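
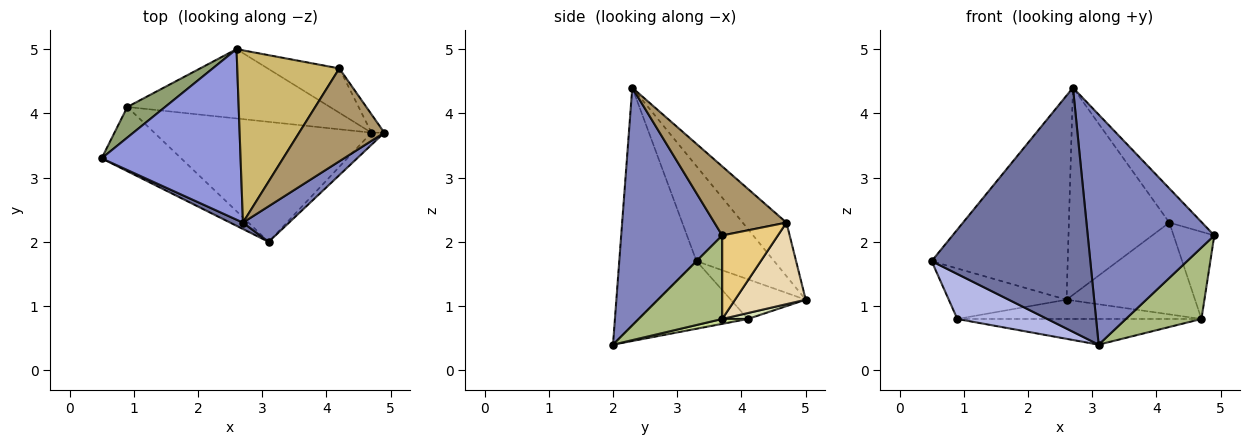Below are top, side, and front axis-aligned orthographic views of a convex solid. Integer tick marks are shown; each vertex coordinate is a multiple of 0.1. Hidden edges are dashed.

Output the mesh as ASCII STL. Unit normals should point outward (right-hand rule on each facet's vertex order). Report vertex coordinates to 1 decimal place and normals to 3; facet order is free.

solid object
 facet normal -0.438 -0.899 0.024
  outer loop
   vertex 2.7 2.3 4.4
   vertex 0.5 3.3 1.7
   vertex 3.1 2.0 0.4
  endloop
 endfacet
 facet normal 0.619 -0.776 0.120
  outer loop
   vertex 2.7 2.3 4.4
   vertex 3.1 2.0 0.4
   vertex 4.9 3.7 2.1
  endloop
 endfacet
 facet normal -0.401 0.703 0.587
  outer loop
   vertex 2.6 5.0 1.1
   vertex 0.5 3.3 1.7
   vertex 2.7 2.3 4.4
  endloop
 endfacet
 facet normal -0.571 -0.471 -0.672
  outer loop
   vertex 0.9 4.1 0.8
   vertex 3.1 2.0 0.4
   vertex 0.5 3.3 1.7
  endloop
 endfacet
 facet normal -0.478 0.751 0.455
  outer loop
   vertex 0.9 4.1 0.8
   vertex 0.5 3.3 1.7
   vertex 2.6 5.0 1.1
  endloop
 endfacet
 facet normal 0.737 -0.667 -0.113
  outer loop
   vertex 4.7 3.7 0.8
   vertex 4.9 3.7 2.1
   vertex 3.1 2.0 0.4
  endloop
 endfacet
 facet normal 0.022 0.209 -0.978
  outer loop
   vertex 4.7 3.7 0.8
   vertex 3.1 2.0 0.4
   vertex 0.9 4.1 0.8
  endloop
 endfacet
 facet normal 0.028 0.268 -0.963
  outer loop
   vertex 4.7 3.7 0.8
   vertex 0.9 4.1 0.8
   vertex 2.6 5.0 1.1
  endloop
 endfacet
 facet normal 0.606 0.275 0.747
  outer loop
   vertex 4.2 4.7 2.3
   vertex 2.7 2.3 4.4
   vertex 4.9 3.7 2.1
  endloop
 endfacet
 facet normal -0.318 0.729 0.606
  outer loop
   vertex 4.2 4.7 2.3
   vertex 2.6 5.0 1.1
   vertex 2.7 2.3 4.4
  endloop
 endfacet
 facet normal 0.801 0.586 -0.123
  outer loop
   vertex 4.2 4.7 2.3
   vertex 4.9 3.7 2.1
   vertex 4.7 3.7 0.8
  endloop
 endfacet
 facet normal 0.444 0.807 -0.390
  outer loop
   vertex 4.2 4.7 2.3
   vertex 4.7 3.7 0.8
   vertex 2.6 5.0 1.1
  endloop
 endfacet
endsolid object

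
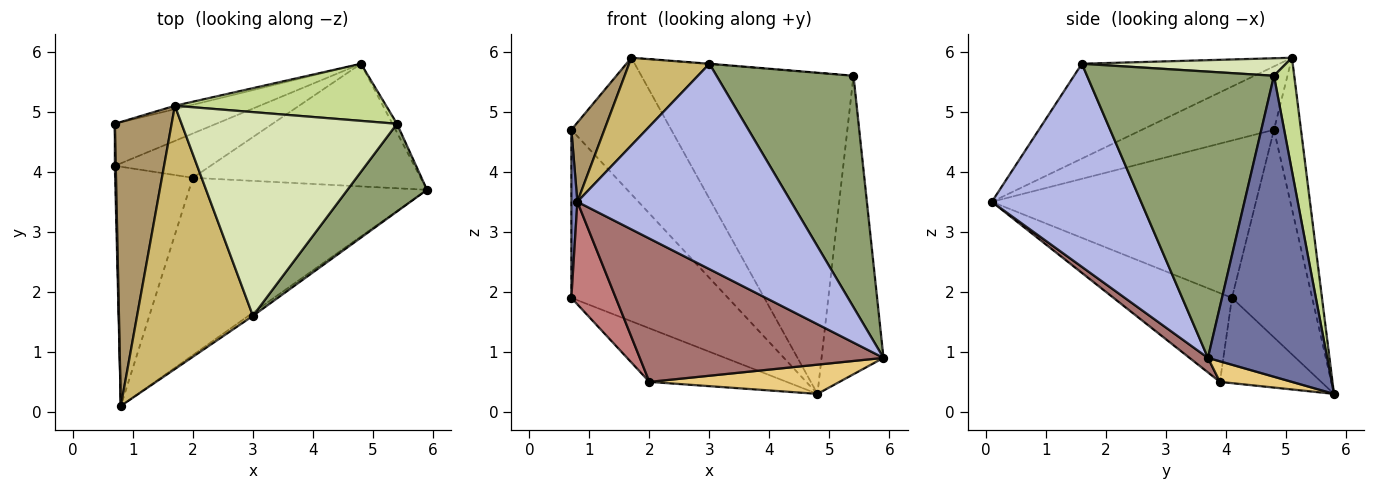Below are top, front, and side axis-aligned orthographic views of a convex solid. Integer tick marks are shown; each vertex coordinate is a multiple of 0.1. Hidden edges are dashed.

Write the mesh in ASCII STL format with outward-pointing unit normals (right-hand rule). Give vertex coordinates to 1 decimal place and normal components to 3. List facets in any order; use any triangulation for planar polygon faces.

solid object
 facet normal 0.887 0.461 -0.013
  outer loop
   vertex 5.4 4.8 5.6
   vertex 5.9 3.7 0.9
   vertex 4.8 5.8 0.3
  endloop
 endfacet
 facet normal -1.000 -0.023 0.006
  outer loop
   vertex 0.7 4.1 1.9
   vertex 0.8 0.1 3.5
   vertex 0.7 4.8 4.7
  endloop
 endfacet
 facet normal -0.445 0.869 -0.217
  outer loop
   vertex 0.7 4.1 1.9
   vertex 0.7 4.8 4.7
   vertex 4.8 5.8 0.3
  endloop
 endfacet
 facet normal 0.572 -0.820 -0.013
  outer loop
   vertex 3.0 1.6 5.8
   vertex 0.8 0.1 3.5
   vertex 5.9 3.7 0.9
  endloop
 endfacet
 facet normal 0.787 -0.577 0.219
  outer loop
   vertex 3.0 1.6 5.8
   vertex 5.9 3.7 0.9
   vertex 5.4 4.8 5.6
  endloop
 endfacet
 facet normal -0.261 0.965 -0.024
  outer loop
   vertex 1.7 5.1 5.9
   vertex 4.8 5.8 0.3
   vertex 0.7 4.8 4.7
  endloop
 endfacet
 facet normal 0.094 0.980 0.174
  outer loop
   vertex 1.7 5.1 5.9
   vertex 5.4 4.8 5.6
   vertex 4.8 5.8 0.3
  endloop
 endfacet
 facet normal 0.081 0.002 0.997
  outer loop
   vertex 1.7 5.1 5.9
   vertex 3.0 1.6 5.8
   vertex 5.4 4.8 5.6
  endloop
 endfacet
 facet normal -0.732 -0.183 0.656
  outer loop
   vertex 1.7 5.1 5.9
   vertex 0.7 4.8 4.7
   vertex 0.8 0.1 3.5
  endloop
 endfacet
 facet normal -0.613 -0.249 0.749
  outer loop
   vertex 1.7 5.1 5.9
   vertex 0.8 0.1 3.5
   vertex 3.0 1.6 5.8
  endloop
 endfacet
 facet normal 0.088 -0.231 -0.969
  outer loop
   vertex 2.0 3.9 0.5
   vertex 4.8 5.8 0.3
   vertex 5.9 3.7 0.9
  endloop
 endfacet
 facet normal -0.494 0.670 -0.554
  outer loop
   vertex 2.0 3.9 0.5
   vertex 0.7 4.1 1.9
   vertex 4.8 5.8 0.3
  endloop
 endfacet
 facet normal 0.047 -0.628 -0.777
  outer loop
   vertex 2.0 3.9 0.5
   vertex 5.9 3.7 0.9
   vertex 0.8 0.1 3.5
  endloop
 endfacet
 facet normal -0.724 -0.272 -0.634
  outer loop
   vertex 2.0 3.9 0.5
   vertex 0.8 0.1 3.5
   vertex 0.7 4.1 1.9
  endloop
 endfacet
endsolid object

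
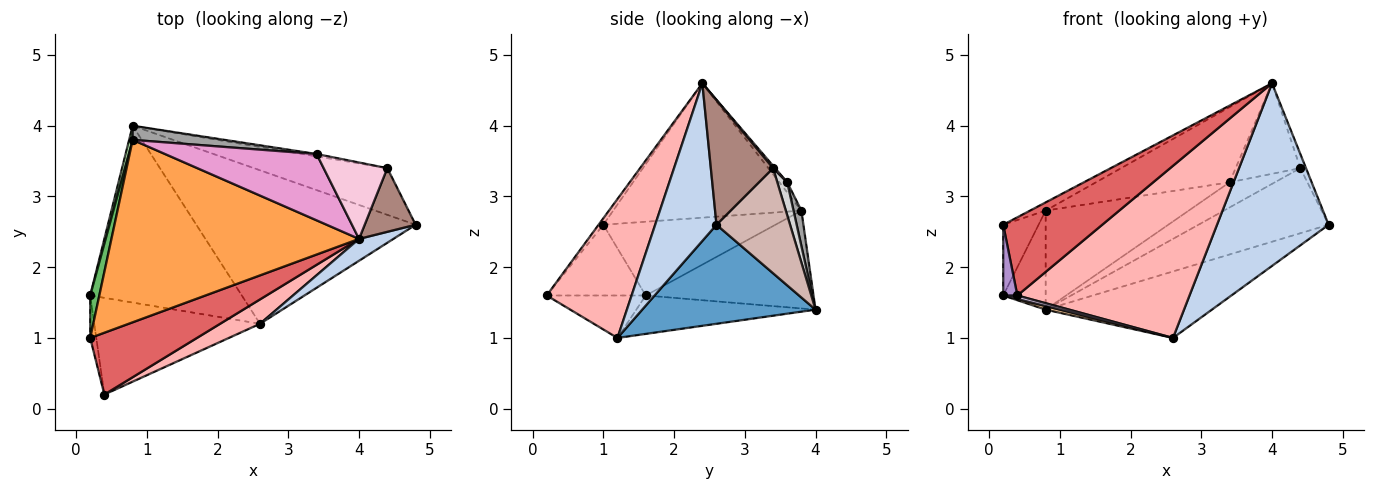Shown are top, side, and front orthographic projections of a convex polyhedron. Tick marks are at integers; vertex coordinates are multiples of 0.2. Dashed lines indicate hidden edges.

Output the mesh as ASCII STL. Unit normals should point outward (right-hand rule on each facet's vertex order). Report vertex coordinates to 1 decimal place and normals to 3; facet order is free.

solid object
 facet normal 0.383 0.367 -0.848
  outer loop
   vertex 2.6 1.2 1.0
   vertex 0.8 4.0 1.4
   vertex 4.8 2.6 2.6
  endloop
 endfacet
 facet normal 0.479 -0.872 0.104
  outer loop
   vertex 2.6 1.2 1.0
   vertex 4.8 2.6 2.6
   vertex 4.0 2.4 4.6
  endloop
 endfacet
 facet normal -0.477 0.039 0.878
  outer loop
   vertex 0.8 3.8 2.8
   vertex 0.2 1.0 2.6
   vertex 4.0 2.4 4.6
  endloop
 endfacet
 facet normal -0.246 -0.019 -0.969
  outer loop
   vertex 0.2 1.6 1.6
   vertex 0.8 4.0 1.4
   vertex 2.6 1.2 1.0
  endloop
 endfacet
 facet normal -0.972 0.200 0.120
  outer loop
   vertex 0.2 1.6 1.6
   vertex 0.2 1.0 2.6
   vertex 0.8 3.8 2.8
  endloop
 endfacet
 facet normal -0.969 0.245 0.035
  outer loop
   vertex 0.2 1.6 1.6
   vertex 0.8 3.8 2.8
   vertex 0.8 4.0 1.4
  endloop
 endfacet
 facet normal -0.037 -0.784 0.620
  outer loop
   vertex 0.4 0.2 1.6
   vertex 4.0 2.4 4.6
   vertex 0.2 1.0 2.6
  endloop
 endfacet
 facet normal 0.439 -0.890 0.126
  outer loop
   vertex 0.4 0.2 1.6
   vertex 2.6 1.2 1.0
   vertex 4.0 2.4 4.6
  endloop
 endfacet
 facet normal -0.986 -0.141 -0.085
  outer loop
   vertex 0.4 0.2 1.6
   vertex 0.2 1.0 2.6
   vertex 0.2 1.6 1.6
  endloop
 endfacet
 facet normal -0.248 -0.035 -0.968
  outer loop
   vertex 0.4 0.2 1.6
   vertex 0.2 1.6 1.6
   vertex 2.6 1.2 1.0
  endloop
 endfacet
 facet normal 0.922 0.084 0.377
  outer loop
   vertex 4.4 3.4 3.4
   vertex 4.0 2.4 4.6
   vertex 4.8 2.6 2.6
  endloop
 endfacet
 facet normal 0.417 0.738 -0.530
  outer loop
   vertex 4.4 3.4 3.4
   vertex 4.8 2.6 2.6
   vertex 0.8 4.0 1.4
  endloop
 endfacet
 facet normal -0.044 0.749 0.661
  outer loop
   vertex 3.4 3.6 3.2
   vertex 0.8 3.8 2.8
   vertex 4.0 2.4 4.6
  endloop
 endfacet
 facet normal 0.024 0.764 0.645
  outer loop
   vertex 3.4 3.6 3.2
   vertex 4.0 2.4 4.6
   vertex 4.4 3.4 3.4
  endloop
 endfacet
 facet normal 0.054 0.988 0.141
  outer loop
   vertex 3.4 3.6 3.2
   vertex 0.8 4.0 1.4
   vertex 0.8 3.8 2.8
  endloop
 endfacet
 facet normal 0.213 0.973 -0.091
  outer loop
   vertex 3.4 3.6 3.2
   vertex 4.4 3.4 3.4
   vertex 0.8 4.0 1.4
  endloop
 endfacet
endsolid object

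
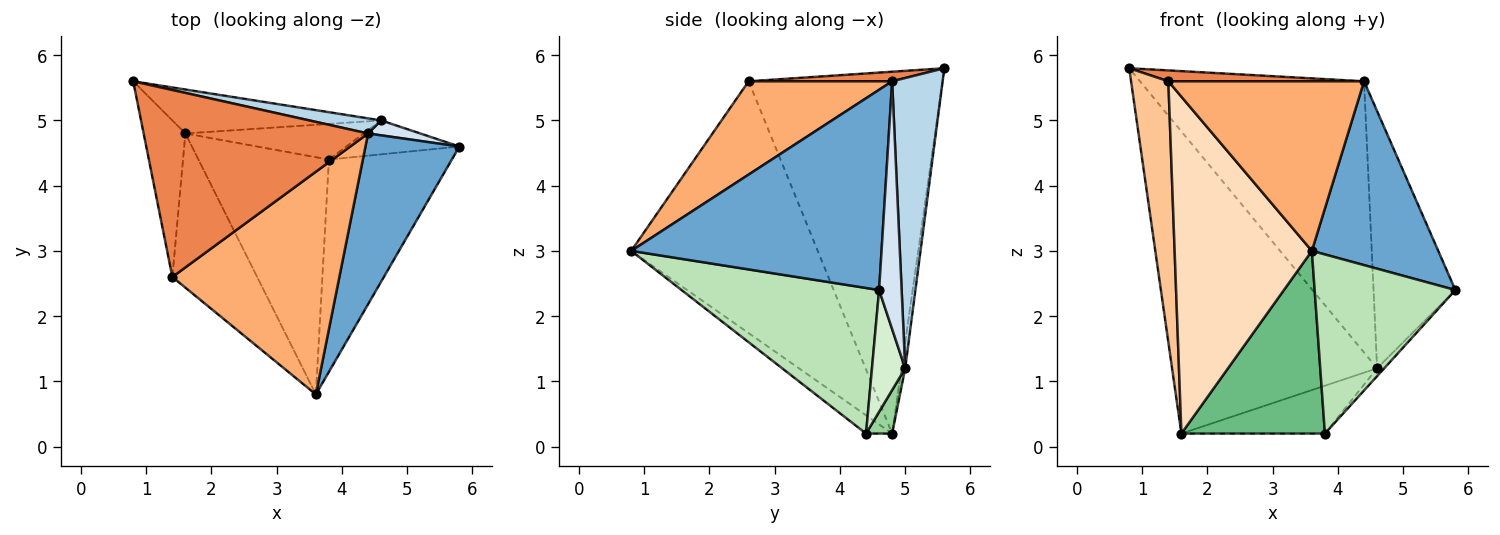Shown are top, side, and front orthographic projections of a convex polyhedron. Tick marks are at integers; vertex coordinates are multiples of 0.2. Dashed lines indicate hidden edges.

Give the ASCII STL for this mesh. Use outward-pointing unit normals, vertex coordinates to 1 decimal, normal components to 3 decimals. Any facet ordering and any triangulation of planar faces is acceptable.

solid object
 facet normal 0.823 -0.416 0.386
  outer loop
   vertex 4.4 4.8 5.6
   vertex 3.6 0.8 3.0
   vertex 5.8 4.6 2.4
  endloop
 endfacet
 facet normal -0.018 0.989 -0.144
  outer loop
   vertex 4.6 5.0 1.2
   vertex 1.6 4.8 0.2
   vertex 0.8 5.6 5.8
  endloop
 endfacet
 facet normal 0.219 0.974 0.054
  outer loop
   vertex 4.6 5.0 1.2
   vertex 0.8 5.6 5.8
   vertex 4.4 4.8 5.6
  endloop
 endfacet
 facet normal 0.265 0.963 0.056
  outer loop
   vertex 4.6 5.0 1.2
   vertex 4.4 4.8 5.6
   vertex 5.8 4.6 2.4
  endloop
 endfacet
 facet normal 0.043 -0.058 0.997
  outer loop
   vertex 1.4 2.6 5.6
   vertex 4.4 4.8 5.6
   vertex 0.8 5.6 5.8
  endloop
 endfacet
 facet normal 0.406 -0.554 0.727
  outer loop
   vertex 1.4 2.6 5.6
   vertex 3.6 0.8 3.0
   vertex 4.4 4.8 5.6
  endloop
 endfacet
 facet normal -0.976 -0.188 -0.113
  outer loop
   vertex 1.4 2.6 5.6
   vertex 0.8 5.6 5.8
   vertex 1.6 4.8 0.2
  endloop
 endfacet
 facet normal -0.777 -0.572 -0.262
  outer loop
   vertex 1.4 2.6 5.6
   vertex 1.6 4.8 0.2
   vertex 3.6 0.8 3.0
  endloop
 endfacet
 facet normal -0.110 -0.606 -0.787
  outer loop
   vertex 3.8 4.4 0.2
   vertex 3.6 0.8 3.0
   vertex 1.6 4.8 0.2
  endloop
 endfacet
 facet normal 0.144 0.793 -0.591
  outer loop
   vertex 3.8 4.4 0.2
   vertex 1.6 4.8 0.2
   vertex 4.6 5.0 1.2
  endloop
 endfacet
 facet normal 0.671 -0.478 -0.567
  outer loop
   vertex 3.8 4.4 0.2
   vertex 5.8 4.6 2.4
   vertex 3.6 0.8 3.0
  endloop
 endfacet
 facet normal 0.724 0.155 -0.672
  outer loop
   vertex 3.8 4.4 0.2
   vertex 4.6 5.0 1.2
   vertex 5.8 4.6 2.4
  endloop
 endfacet
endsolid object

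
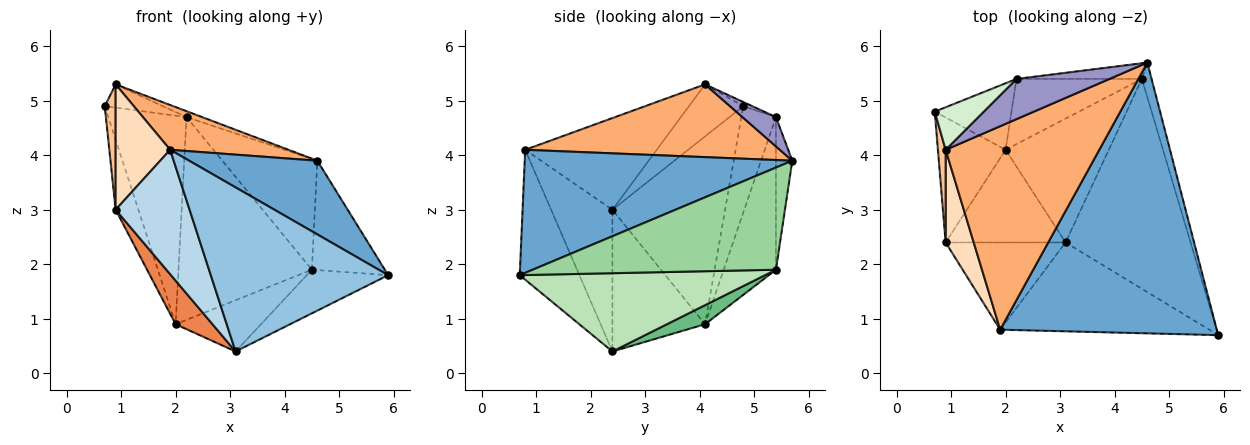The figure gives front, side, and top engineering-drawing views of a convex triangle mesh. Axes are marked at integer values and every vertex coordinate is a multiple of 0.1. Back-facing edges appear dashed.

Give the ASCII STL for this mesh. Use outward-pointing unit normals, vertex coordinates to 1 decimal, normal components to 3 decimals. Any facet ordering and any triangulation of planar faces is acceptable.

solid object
 facet normal 0.481 -0.230 0.846
  outer loop
   vertex 1.9 0.8 4.1
   vertex 5.9 0.7 1.8
   vertex 4.6 5.7 3.9
  endloop
 endfacet
 facet normal -0.284 -0.843 -0.457
  outer loop
   vertex 1.9 0.8 4.1
   vertex 3.1 2.4 0.4
   vertex 5.9 0.7 1.8
  endloop
 endfacet
 facet normal -0.561 -0.678 -0.475
  outer loop
   vertex 1.9 0.8 4.1
   vertex 0.9 2.4 3.0
   vertex 3.1 2.4 0.4
  endloop
 endfacet
 facet normal -0.924 0.187 -0.333
  outer loop
   vertex 2.0 4.1 0.9
   vertex 0.9 2.4 3.0
   vertex 0.7 4.8 4.9
  endloop
 endfacet
 facet normal -0.730 -0.291 -0.618
  outer loop
   vertex 2.0 4.1 0.9
   vertex 3.1 2.4 0.4
   vertex 0.9 2.4 3.0
  endloop
 endfacet
 facet normal 0.420 -0.195 0.886
  outer loop
   vertex 0.9 4.1 5.3
   vertex 1.9 0.8 4.1
   vertex 4.6 5.7 3.9
  endloop
 endfacet
 facet normal -0.970 -0.195 0.144
  outer loop
   vertex 0.9 4.1 5.3
   vertex 0.7 4.8 4.9
   vertex 0.9 2.4 3.0
  endloop
 endfacet
 facet normal -0.889 -0.368 0.272
  outer loop
   vertex 0.9 4.1 5.3
   vertex 0.9 2.4 3.0
   vertex 1.9 0.8 4.1
  endloop
 endfacet
 facet normal 0.168 0.377 -0.911
  outer loop
   vertex 4.5 5.4 1.9
   vertex 3.1 2.4 0.4
   vertex 2.0 4.1 0.9
  endloop
 endfacet
 facet normal 0.954 0.286 -0.091
  outer loop
   vertex 4.5 5.4 1.9
   vertex 4.6 5.7 3.9
   vertex 5.9 0.7 1.8
  endloop
 endfacet
 facet normal 0.523 0.173 -0.835
  outer loop
   vertex 4.5 5.4 1.9
   vertex 5.9 0.7 1.8
   vertex 3.1 2.4 0.4
  endloop
 endfacet
 facet normal -0.075 0.479 0.875
  outer loop
   vertex 2.2 5.4 4.7
   vertex 0.7 4.8 4.9
   vertex 0.9 4.1 5.3
  endloop
 endfacet
 facet normal 0.298 0.138 0.945
  outer loop
   vertex 2.2 5.4 4.7
   vertex 0.9 4.1 5.3
   vertex 4.6 5.7 3.9
  endloop
 endfacet
 facet normal -0.168 0.976 -0.138
  outer loop
   vertex 2.2 5.4 4.7
   vertex 4.6 5.7 3.9
   vertex 4.5 5.4 1.9
  endloop
 endfacet
 facet normal -0.388 0.878 -0.280
  outer loop
   vertex 2.2 5.4 4.7
   vertex 2.0 4.1 0.9
   vertex 0.7 4.8 4.9
  endloop
 endfacet
 facet normal -0.349 0.892 -0.287
  outer loop
   vertex 2.2 5.4 4.7
   vertex 4.5 5.4 1.9
   vertex 2.0 4.1 0.9
  endloop
 endfacet
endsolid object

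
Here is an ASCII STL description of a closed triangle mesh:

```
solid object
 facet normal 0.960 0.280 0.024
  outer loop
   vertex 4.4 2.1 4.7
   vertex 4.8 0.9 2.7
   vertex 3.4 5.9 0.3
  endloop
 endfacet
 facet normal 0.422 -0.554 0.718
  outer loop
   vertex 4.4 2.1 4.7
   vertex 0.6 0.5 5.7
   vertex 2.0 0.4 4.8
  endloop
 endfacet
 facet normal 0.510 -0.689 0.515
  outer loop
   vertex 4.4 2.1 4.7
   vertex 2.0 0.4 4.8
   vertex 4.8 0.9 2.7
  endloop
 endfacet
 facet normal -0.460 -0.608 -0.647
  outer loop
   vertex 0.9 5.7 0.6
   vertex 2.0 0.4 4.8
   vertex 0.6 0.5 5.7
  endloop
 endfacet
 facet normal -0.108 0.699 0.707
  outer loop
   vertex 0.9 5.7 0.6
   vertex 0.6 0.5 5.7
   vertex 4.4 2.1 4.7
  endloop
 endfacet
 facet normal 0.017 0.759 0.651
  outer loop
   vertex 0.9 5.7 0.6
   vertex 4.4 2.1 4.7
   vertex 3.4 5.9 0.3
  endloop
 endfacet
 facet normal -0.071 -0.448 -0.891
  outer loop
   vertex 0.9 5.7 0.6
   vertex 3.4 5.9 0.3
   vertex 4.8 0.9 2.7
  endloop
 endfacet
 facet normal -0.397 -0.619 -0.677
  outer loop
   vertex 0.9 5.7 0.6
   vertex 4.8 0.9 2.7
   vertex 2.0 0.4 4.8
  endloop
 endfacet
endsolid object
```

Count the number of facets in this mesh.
8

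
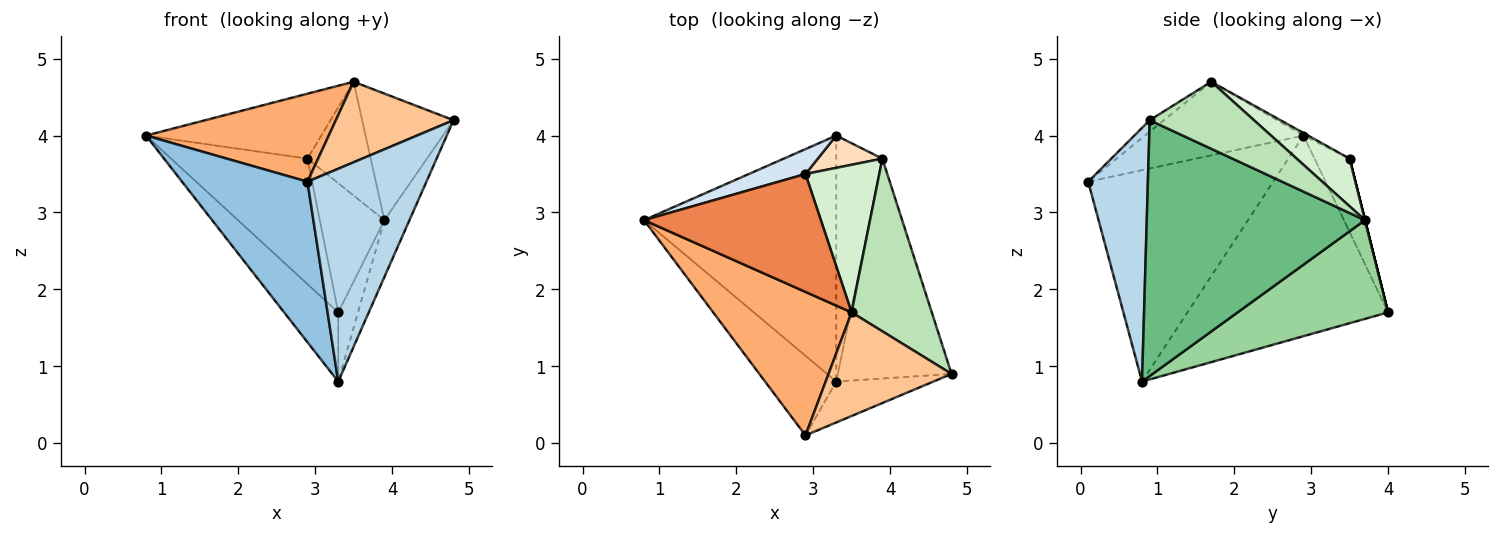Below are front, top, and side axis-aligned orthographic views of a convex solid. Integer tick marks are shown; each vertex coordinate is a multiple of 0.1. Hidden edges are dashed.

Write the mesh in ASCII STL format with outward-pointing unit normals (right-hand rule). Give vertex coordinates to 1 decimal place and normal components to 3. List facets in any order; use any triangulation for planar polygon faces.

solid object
 facet normal -0.709 0.191 -0.679
  outer loop
   vertex 3.3 0.8 0.8
   vertex 0.8 2.9 4.0
   vertex 3.3 4.0 1.7
  endloop
 endfacet
 facet normal -0.797 -0.541 -0.268
  outer loop
   vertex 2.9 0.1 3.4
   vertex 0.8 2.9 4.0
   vertex 3.3 0.8 0.8
  endloop
 endfacet
 facet normal 0.442 -0.881 -0.169
  outer loop
   vertex 2.9 0.1 3.4
   vertex 3.3 0.8 0.8
   vertex 4.8 0.9 4.2
  endloop
 endfacet
 facet normal -0.245 0.951 0.189
  outer loop
   vertex 2.9 3.5 3.7
   vertex 3.3 4.0 1.7
   vertex 0.8 2.9 4.0
  endloop
 endfacet
 facet normal -0.013 0.482 0.876
  outer loop
   vertex 3.5 1.7 4.7
   vertex 2.9 3.5 3.7
   vertex 0.8 2.9 4.0
  endloop
 endfacet
 facet normal -0.413 -0.476 0.776
  outer loop
   vertex 3.5 1.7 4.7
   vertex 0.8 2.9 4.0
   vertex 2.9 0.1 3.4
  endloop
 endfacet
 facet normal -0.074 -0.612 0.787
  outer loop
   vertex 3.5 1.7 4.7
   vertex 2.9 0.1 3.4
   vertex 4.8 0.9 4.2
  endloop
 endfacet
 facet normal 0.000 0.970 0.243
  outer loop
   vertex 3.9 3.7 2.9
   vertex 3.3 4.0 1.7
   vertex 2.9 3.5 3.7
  endloop
 endfacet
 facet normal 0.909 0.105 -0.404
  outer loop
   vertex 3.9 3.7 2.9
   vertex 4.8 0.9 4.2
   vertex 3.3 0.8 0.8
  endloop
 endfacet
 facet normal 0.900 0.118 -0.420
  outer loop
   vertex 3.9 3.7 2.9
   vertex 3.3 0.8 0.8
   vertex 3.3 4.0 1.7
  endloop
 endfacet
 facet normal 0.559 0.490 0.669
  outer loop
   vertex 3.9 3.7 2.9
   vertex 3.5 1.7 4.7
   vertex 4.8 0.9 4.2
  endloop
 endfacet
 facet normal 0.455 0.544 0.705
  outer loop
   vertex 3.9 3.7 2.9
   vertex 2.9 3.5 3.7
   vertex 3.5 1.7 4.7
  endloop
 endfacet
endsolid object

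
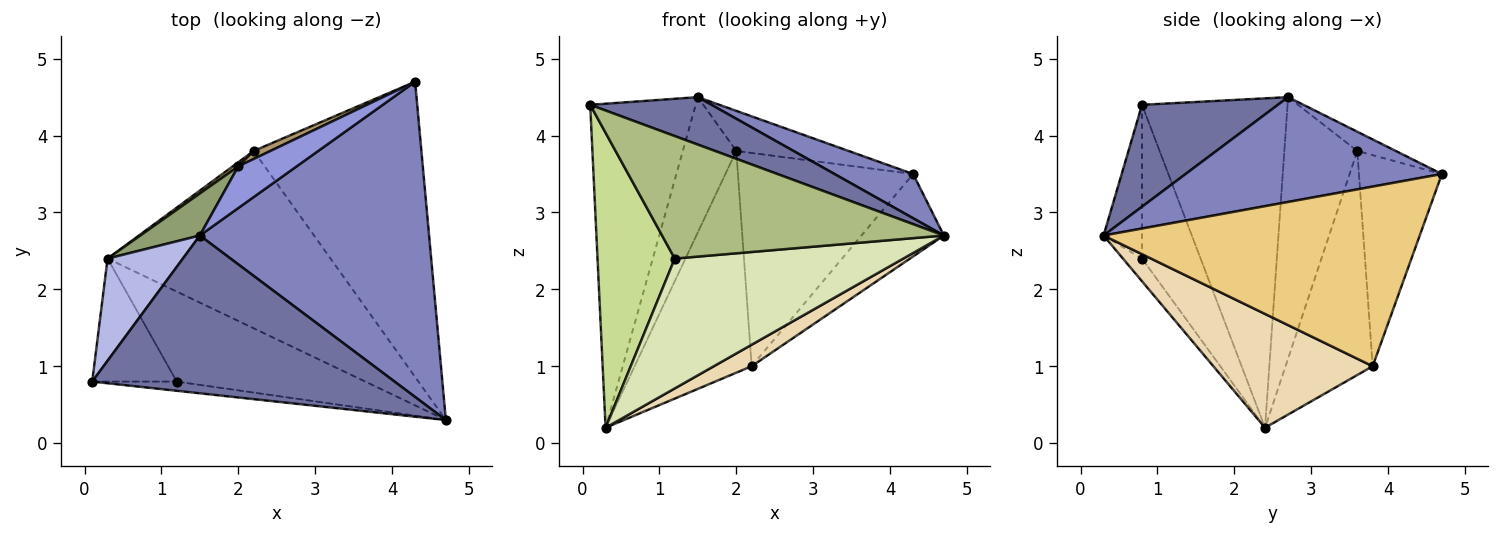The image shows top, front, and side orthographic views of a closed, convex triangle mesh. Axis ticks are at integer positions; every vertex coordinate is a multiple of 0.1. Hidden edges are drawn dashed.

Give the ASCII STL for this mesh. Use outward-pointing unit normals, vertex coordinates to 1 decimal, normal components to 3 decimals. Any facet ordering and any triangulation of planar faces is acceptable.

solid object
 facet normal 0.307 -0.274 0.911
  outer loop
   vertex 1.5 2.7 4.5
   vertex 0.1 0.8 4.4
   vertex 4.7 0.3 2.7
  endloop
 endfacet
 facet normal 0.413 -0.127 0.902
  outer loop
   vertex 1.5 2.7 4.5
   vertex 4.7 0.3 2.7
   vertex 4.3 4.7 3.5
  endloop
 endfacet
 facet normal -0.231 0.674 0.702
  outer loop
   vertex 1.5 2.7 4.5
   vertex 4.3 4.7 3.5
   vertex 2.0 3.6 3.8
  endloop
 endfacet
 facet normal -0.796 0.577 0.182
  outer loop
   vertex 1.5 2.7 4.5
   vertex 0.3 2.4 0.2
   vertex 0.1 0.8 4.4
  endloop
 endfacet
 facet normal -0.793 0.581 0.181
  outer loop
   vertex 1.5 2.7 4.5
   vertex 2.0 3.6 3.8
   vertex 0.3 2.4 0.2
  endloop
 endfacet
 facet normal -0.135 -0.988 -0.074
  outer loop
   vertex 1.2 0.8 2.4
   vertex 4.7 0.3 2.7
   vertex 0.1 0.8 4.4
  endloop
 endfacet
 facet normal -0.573 -0.756 -0.315
  outer loop
   vertex 1.2 0.8 2.4
   vertex 0.1 0.8 4.4
   vertex 0.3 2.4 0.2
  endloop
 endfacet
 facet normal -0.068 -0.820 -0.568
  outer loop
   vertex 1.2 0.8 2.4
   vertex 0.3 2.4 0.2
   vertex 4.7 0.3 2.7
  endloop
 endfacet
 facet normal -0.428 0.903 0.034
  outer loop
   vertex 2.2 3.8 1.0
   vertex 2.0 3.6 3.8
   vertex 4.3 4.7 3.5
  endloop
 endfacet
 facet normal -0.597 0.802 0.015
  outer loop
   vertex 2.2 3.8 1.0
   vertex 0.3 2.4 0.2
   vertex 2.0 3.6 3.8
  endloop
 endfacet
 facet normal 0.718 0.187 -0.670
  outer loop
   vertex 2.2 3.8 1.0
   vertex 4.3 4.7 3.5
   vertex 4.7 0.3 2.7
  endloop
 endfacet
 facet normal 0.452 -0.107 -0.886
  outer loop
   vertex 2.2 3.8 1.0
   vertex 4.7 0.3 2.7
   vertex 0.3 2.4 0.2
  endloop
 endfacet
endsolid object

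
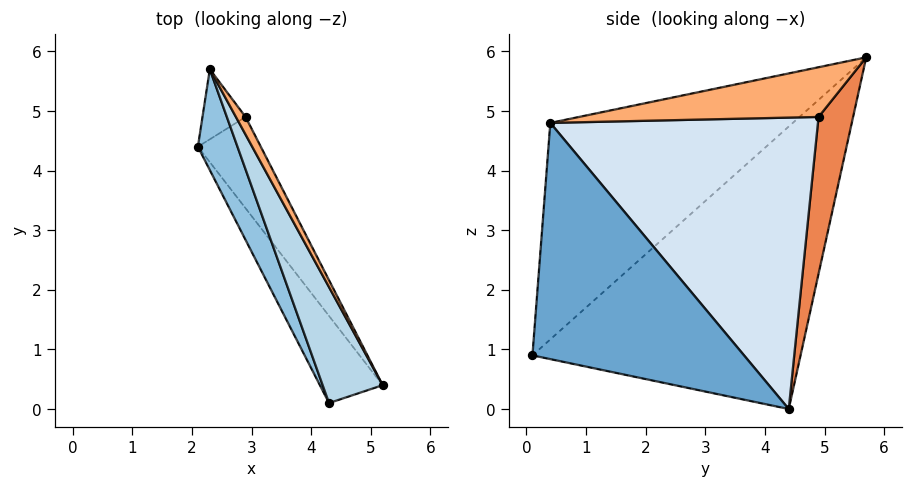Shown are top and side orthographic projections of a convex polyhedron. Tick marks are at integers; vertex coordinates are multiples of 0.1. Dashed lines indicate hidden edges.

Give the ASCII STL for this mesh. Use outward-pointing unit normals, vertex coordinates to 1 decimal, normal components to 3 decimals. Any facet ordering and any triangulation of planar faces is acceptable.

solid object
 facet normal 0.884 0.403 -0.235
  outer loop
   vertex 4.3 0.1 0.9
   vertex 2.1 4.4 0.0
   vertex 5.2 0.4 4.8
  endloop
 endfacet
 facet normal -0.894 -0.431 0.125
  outer loop
   vertex 4.3 0.1 0.9
   vertex 2.3 5.7 5.9
   vertex 2.1 4.4 0.0
  endloop
 endfacet
 facet normal -0.833 -0.503 0.231
  outer loop
   vertex 4.3 0.1 0.9
   vertex 5.2 0.4 4.8
   vertex 2.3 5.7 5.9
  endloop
 endfacet
 facet normal 0.873 0.450 -0.188
  outer loop
   vertex 2.9 4.9 4.9
   vertex 5.2 0.4 4.8
   vertex 2.1 4.4 0.0
  endloop
 endfacet
 facet normal 0.664 0.726 -0.182
  outer loop
   vertex 2.9 4.9 4.9
   vertex 2.1 4.4 0.0
   vertex 2.3 5.7 5.9
  endloop
 endfacet
 facet normal 0.879 0.445 0.171
  outer loop
   vertex 2.9 4.9 4.9
   vertex 2.3 5.7 5.9
   vertex 5.2 0.4 4.8
  endloop
 endfacet
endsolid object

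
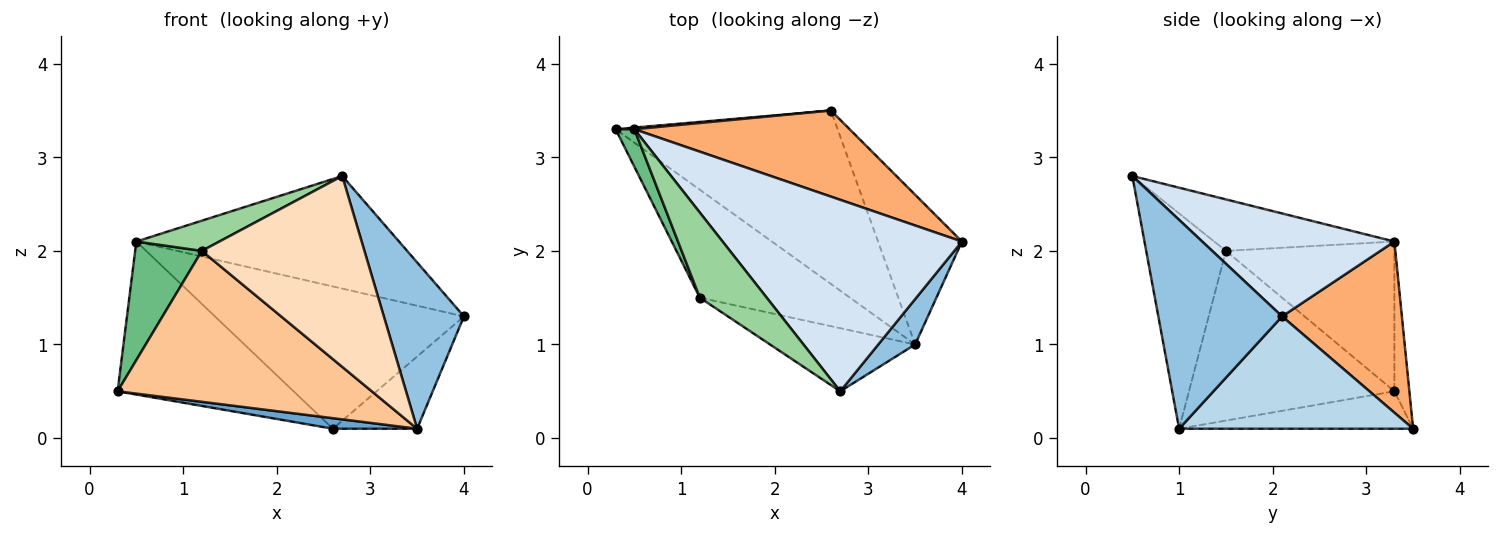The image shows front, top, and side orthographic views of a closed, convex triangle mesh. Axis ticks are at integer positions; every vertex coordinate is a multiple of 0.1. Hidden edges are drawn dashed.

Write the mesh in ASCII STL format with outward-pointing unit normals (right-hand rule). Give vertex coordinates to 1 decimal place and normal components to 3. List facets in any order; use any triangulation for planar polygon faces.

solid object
 facet normal -0.166 -0.060 -0.984
  outer loop
   vertex 3.5 1.0 0.1
   vertex 0.3 3.3 0.5
   vertex 2.6 3.5 0.1
  endloop
 endfacet
 facet normal 0.831 -0.537 0.147
  outer loop
   vertex 3.5 1.0 0.1
   vertex 4.0 2.1 1.3
   vertex 2.7 0.5 2.8
  endloop
 endfacet
 facet normal 0.770 0.277 -0.575
  outer loop
   vertex 3.5 1.0 0.1
   vertex 2.6 3.5 0.1
   vertex 4.0 2.1 1.3
  endloop
 endfacet
 facet normal 0.348 0.475 0.808
  outer loop
   vertex 0.5 3.3 2.1
   vertex 2.7 0.5 2.8
   vertex 4.0 2.1 1.3
  endloop
 endfacet
 facet normal -0.085 0.996 0.011
  outer loop
   vertex 0.5 3.3 2.1
   vertex 2.6 3.5 0.1
   vertex 0.3 3.3 0.5
  endloop
 endfacet
 facet normal 0.381 0.791 0.479
  outer loop
   vertex 0.5 3.3 2.1
   vertex 4.0 2.1 1.3
   vertex 2.6 3.5 0.1
  endloop
 endfacet
 facet normal -0.549 -0.680 -0.486
  outer loop
   vertex 1.2 1.5 2.0
   vertex 0.3 3.3 0.5
   vertex 3.5 1.0 0.1
  endloop
 endfacet
 facet normal -0.422 -0.861 -0.284
  outer loop
   vertex 1.2 1.5 2.0
   vertex 3.5 1.0 0.1
   vertex 2.7 0.5 2.8
  endloop
 endfacet
 facet normal -0.924 -0.366 0.115
  outer loop
   vertex 1.2 1.5 2.0
   vertex 0.5 3.3 2.1
   vertex 0.3 3.3 0.5
  endloop
 endfacet
 facet normal -0.587 -0.271 0.763
  outer loop
   vertex 1.2 1.5 2.0
   vertex 2.7 0.5 2.8
   vertex 0.5 3.3 2.1
  endloop
 endfacet
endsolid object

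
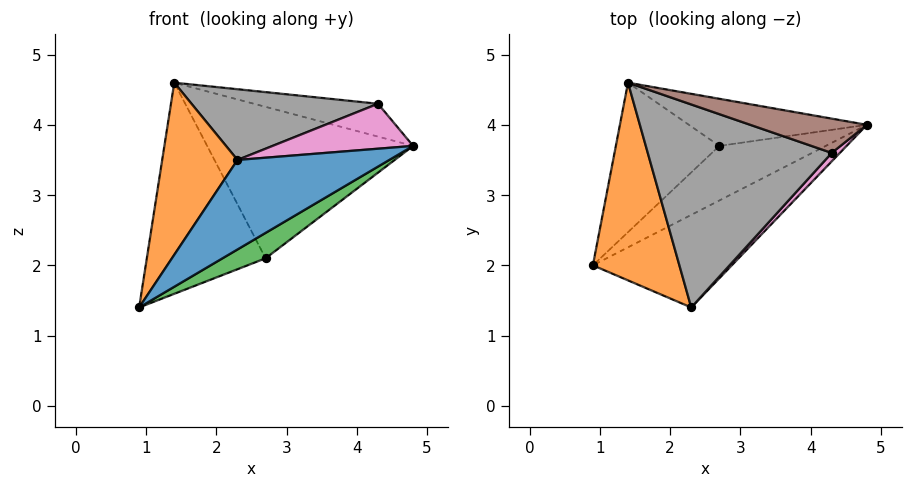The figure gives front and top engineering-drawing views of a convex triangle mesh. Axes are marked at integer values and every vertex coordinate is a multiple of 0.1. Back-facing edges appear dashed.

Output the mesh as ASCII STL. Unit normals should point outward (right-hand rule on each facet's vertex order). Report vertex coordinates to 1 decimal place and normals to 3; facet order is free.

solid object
 facet normal 0.615 -0.548 -0.567
  outer loop
   vertex 2.3 1.4 3.5
   vertex 0.9 2.0 1.4
   vertex 4.8 4.0 3.7
  endloop
 endfacet
 facet normal -0.816 -0.379 0.436
  outer loop
   vertex 2.3 1.4 3.5
   vertex 1.4 4.6 4.6
   vertex 0.9 2.0 1.4
  endloop
 endfacet
 facet normal 0.601 -0.337 -0.725
  outer loop
   vertex 2.7 3.7 2.1
   vertex 4.8 4.0 3.7
   vertex 0.9 2.0 1.4
  endloop
 endfacet
 facet normal -0.479 0.716 -0.507
  outer loop
   vertex 2.7 3.7 2.1
   vertex 0.9 2.0 1.4
   vertex 1.4 4.6 4.6
  endloop
 endfacet
 facet normal 0.090 0.951 -0.296
  outer loop
   vertex 2.7 3.7 2.1
   vertex 1.4 4.6 4.6
   vertex 4.8 4.0 3.7
  endloop
 endfacet
 facet normal 0.299 0.660 0.689
  outer loop
   vertex 4.3 3.6 4.3
   vertex 4.8 4.0 3.7
   vertex 1.4 4.6 4.6
  endloop
 endfacet
 facet normal 0.710 -0.692 0.130
  outer loop
   vertex 4.3 3.6 4.3
   vertex 2.3 1.4 3.5
   vertex 4.8 4.0 3.7
  endloop
 endfacet
 facet normal -0.016 -0.329 0.944
  outer loop
   vertex 4.3 3.6 4.3
   vertex 1.4 4.6 4.6
   vertex 2.3 1.4 3.5
  endloop
 endfacet
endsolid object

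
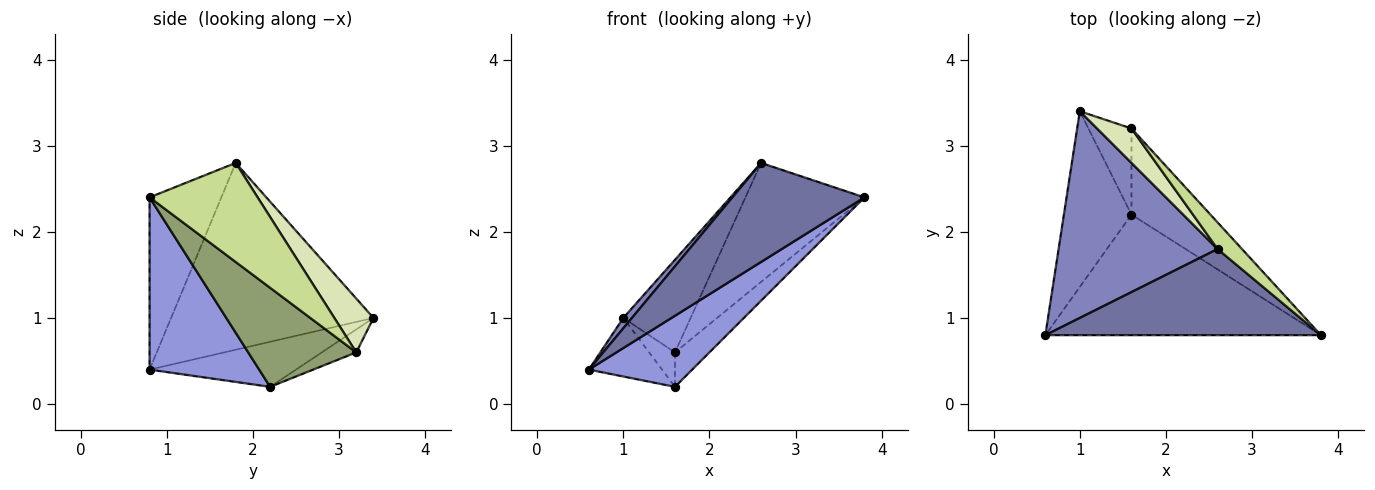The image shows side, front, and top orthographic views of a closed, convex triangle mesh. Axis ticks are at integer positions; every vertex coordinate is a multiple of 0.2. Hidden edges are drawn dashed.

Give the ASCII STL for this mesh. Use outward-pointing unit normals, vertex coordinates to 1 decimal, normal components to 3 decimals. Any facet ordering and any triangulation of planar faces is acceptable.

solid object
 facet normal -0.379 -0.698 0.607
  outer loop
   vertex 2.6 1.8 2.8
   vertex 0.6 0.8 0.4
   vertex 3.8 0.8 2.4
  endloop
 endfacet
 facet normal -0.761 -0.032 0.648
  outer loop
   vertex 2.6 1.8 2.8
   vertex 1.0 3.4 1.0
   vertex 0.6 0.8 0.4
  endloop
 endfacet
 facet normal 0.474 -0.447 -0.759
  outer loop
   vertex 1.6 2.2 0.2
   vertex 3.8 0.8 2.4
   vertex 0.6 0.8 0.4
  endloop
 endfacet
 facet normal -0.535 0.267 -0.802
  outer loop
   vertex 1.6 2.2 0.2
   vertex 0.6 0.8 0.4
   vertex 1.0 3.4 1.0
  endloop
 endfacet
 facet normal 0.759 0.242 -0.605
  outer loop
   vertex 1.6 3.2 0.6
   vertex 3.8 0.8 2.4
   vertex 1.6 2.2 0.2
  endloop
 endfacet
 facet normal -0.444 0.333 -0.832
  outer loop
   vertex 1.6 3.2 0.6
   vertex 1.6 2.2 0.2
   vertex 1.0 3.4 1.0
  endloop
 endfacet
 facet normal 0.663 0.730 0.163
  outer loop
   vertex 1.6 3.2 0.6
   vertex 2.6 1.8 2.8
   vertex 3.8 0.8 2.4
  endloop
 endfacet
 facet normal 0.478 0.823 0.306
  outer loop
   vertex 1.6 3.2 0.6
   vertex 1.0 3.4 1.0
   vertex 2.6 1.8 2.8
  endloop
 endfacet
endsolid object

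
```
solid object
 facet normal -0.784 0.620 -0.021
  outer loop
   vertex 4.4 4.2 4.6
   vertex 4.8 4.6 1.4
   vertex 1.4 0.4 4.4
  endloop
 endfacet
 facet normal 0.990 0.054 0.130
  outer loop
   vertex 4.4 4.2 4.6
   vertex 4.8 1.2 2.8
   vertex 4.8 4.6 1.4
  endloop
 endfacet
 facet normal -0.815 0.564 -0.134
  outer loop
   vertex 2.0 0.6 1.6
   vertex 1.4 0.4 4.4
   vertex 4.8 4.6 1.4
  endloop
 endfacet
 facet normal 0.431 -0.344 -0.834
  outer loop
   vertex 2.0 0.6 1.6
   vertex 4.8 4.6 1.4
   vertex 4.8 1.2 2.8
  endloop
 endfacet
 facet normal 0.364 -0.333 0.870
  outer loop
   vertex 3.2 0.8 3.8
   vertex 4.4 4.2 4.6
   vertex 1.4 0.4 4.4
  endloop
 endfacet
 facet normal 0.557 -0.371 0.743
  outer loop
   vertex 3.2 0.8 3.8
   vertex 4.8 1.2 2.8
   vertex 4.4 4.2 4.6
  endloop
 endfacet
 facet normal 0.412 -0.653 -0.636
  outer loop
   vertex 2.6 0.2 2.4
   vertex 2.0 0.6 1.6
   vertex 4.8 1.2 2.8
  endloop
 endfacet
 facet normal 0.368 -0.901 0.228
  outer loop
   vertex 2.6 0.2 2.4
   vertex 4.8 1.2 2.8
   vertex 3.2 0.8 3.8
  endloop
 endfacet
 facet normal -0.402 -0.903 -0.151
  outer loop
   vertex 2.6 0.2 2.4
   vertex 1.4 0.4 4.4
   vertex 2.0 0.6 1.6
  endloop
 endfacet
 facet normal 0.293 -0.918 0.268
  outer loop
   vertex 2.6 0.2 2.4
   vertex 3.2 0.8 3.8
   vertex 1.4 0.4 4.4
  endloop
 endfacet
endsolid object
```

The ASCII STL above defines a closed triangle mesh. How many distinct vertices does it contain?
7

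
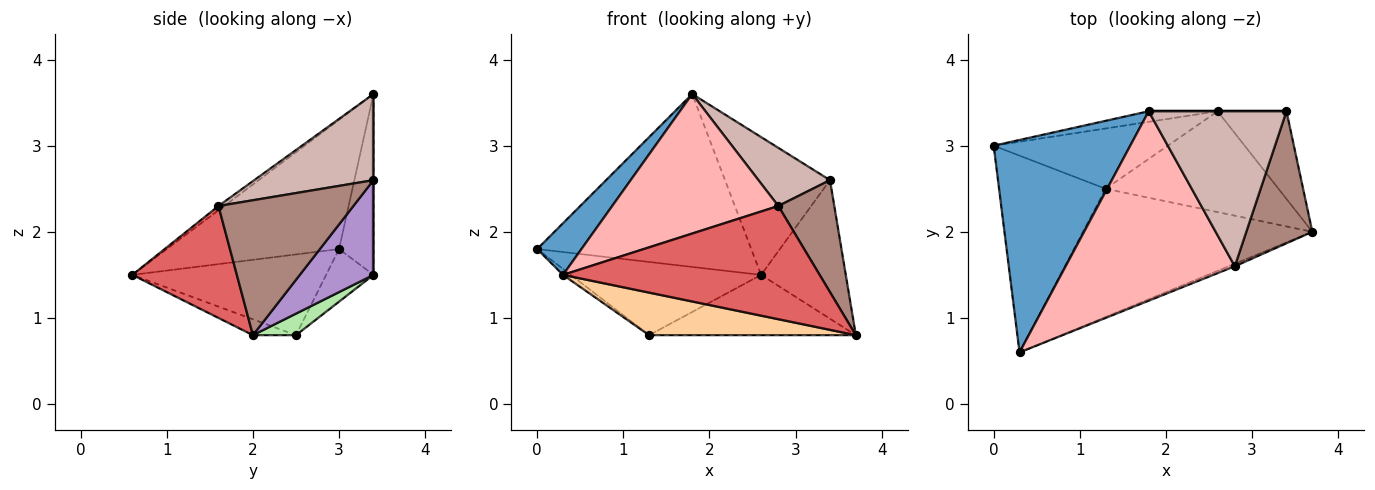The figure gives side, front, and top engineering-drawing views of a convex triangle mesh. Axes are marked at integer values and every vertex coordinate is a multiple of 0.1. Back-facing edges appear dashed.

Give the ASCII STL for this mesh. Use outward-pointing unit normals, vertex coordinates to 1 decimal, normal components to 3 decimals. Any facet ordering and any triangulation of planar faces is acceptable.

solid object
 facet normal -0.677 -0.174 0.715
  outer loop
   vertex 1.8 3.4 3.6
   vertex 0.0 3.0 1.8
   vertex 0.3 0.6 1.5
  endloop
 endfacet
 facet normal -0.159 0.985 -0.060
  outer loop
   vertex 2.6 3.4 1.5
   vertex 0.0 3.0 1.8
   vertex 1.8 3.4 3.6
  endloop
 endfacet
 facet normal -0.604 0.024 -0.797
  outer loop
   vertex 1.3 2.5 0.8
   vertex 0.3 0.6 1.5
   vertex 0.0 3.0 1.8
  endloop
 endfacet
 facet normal -0.066 -0.314 -0.947
  outer loop
   vertex 1.3 2.5 0.8
   vertex 3.7 2.0 0.8
   vertex 0.3 0.6 1.5
  endloop
 endfacet
 facet normal -0.189 0.758 -0.624
  outer loop
   vertex 1.3 2.5 0.8
   vertex 0.0 3.0 1.8
   vertex 2.6 3.4 1.5
  endloop
 endfacet
 facet normal 0.106 0.510 -0.853
  outer loop
   vertex 1.3 2.5 0.8
   vertex 2.6 3.4 1.5
   vertex 3.7 2.0 0.8
  endloop
 endfacet
 facet normal 0.377 -0.926 -0.021
  outer loop
   vertex 2.8 1.6 2.3
   vertex 0.3 0.6 1.5
   vertex 3.7 2.0 0.8
  endloop
 endfacet
 facet normal -0.020 -0.593 0.805
  outer loop
   vertex 2.8 1.6 2.3
   vertex 1.8 3.4 3.6
   vertex 0.3 0.6 1.5
  endloop
 endfacet
 facet normal 0.592 0.681 -0.431
  outer loop
   vertex 3.4 3.4 2.6
   vertex 3.7 2.0 0.8
   vertex 2.6 3.4 1.5
  endloop
 endfacet
 facet normal 0.000 1.000 0.000
  outer loop
   vertex 3.4 3.4 2.6
   vertex 2.6 3.4 1.5
   vertex 1.8 3.4 3.6
  endloop
 endfacet
 facet normal 0.842 -0.349 0.412
  outer loop
   vertex 3.4 3.4 2.6
   vertex 2.8 1.6 2.3
   vertex 3.7 2.0 0.8
  endloop
 endfacet
 facet normal 0.505 -0.303 0.808
  outer loop
   vertex 3.4 3.4 2.6
   vertex 1.8 3.4 3.6
   vertex 2.8 1.6 2.3
  endloop
 endfacet
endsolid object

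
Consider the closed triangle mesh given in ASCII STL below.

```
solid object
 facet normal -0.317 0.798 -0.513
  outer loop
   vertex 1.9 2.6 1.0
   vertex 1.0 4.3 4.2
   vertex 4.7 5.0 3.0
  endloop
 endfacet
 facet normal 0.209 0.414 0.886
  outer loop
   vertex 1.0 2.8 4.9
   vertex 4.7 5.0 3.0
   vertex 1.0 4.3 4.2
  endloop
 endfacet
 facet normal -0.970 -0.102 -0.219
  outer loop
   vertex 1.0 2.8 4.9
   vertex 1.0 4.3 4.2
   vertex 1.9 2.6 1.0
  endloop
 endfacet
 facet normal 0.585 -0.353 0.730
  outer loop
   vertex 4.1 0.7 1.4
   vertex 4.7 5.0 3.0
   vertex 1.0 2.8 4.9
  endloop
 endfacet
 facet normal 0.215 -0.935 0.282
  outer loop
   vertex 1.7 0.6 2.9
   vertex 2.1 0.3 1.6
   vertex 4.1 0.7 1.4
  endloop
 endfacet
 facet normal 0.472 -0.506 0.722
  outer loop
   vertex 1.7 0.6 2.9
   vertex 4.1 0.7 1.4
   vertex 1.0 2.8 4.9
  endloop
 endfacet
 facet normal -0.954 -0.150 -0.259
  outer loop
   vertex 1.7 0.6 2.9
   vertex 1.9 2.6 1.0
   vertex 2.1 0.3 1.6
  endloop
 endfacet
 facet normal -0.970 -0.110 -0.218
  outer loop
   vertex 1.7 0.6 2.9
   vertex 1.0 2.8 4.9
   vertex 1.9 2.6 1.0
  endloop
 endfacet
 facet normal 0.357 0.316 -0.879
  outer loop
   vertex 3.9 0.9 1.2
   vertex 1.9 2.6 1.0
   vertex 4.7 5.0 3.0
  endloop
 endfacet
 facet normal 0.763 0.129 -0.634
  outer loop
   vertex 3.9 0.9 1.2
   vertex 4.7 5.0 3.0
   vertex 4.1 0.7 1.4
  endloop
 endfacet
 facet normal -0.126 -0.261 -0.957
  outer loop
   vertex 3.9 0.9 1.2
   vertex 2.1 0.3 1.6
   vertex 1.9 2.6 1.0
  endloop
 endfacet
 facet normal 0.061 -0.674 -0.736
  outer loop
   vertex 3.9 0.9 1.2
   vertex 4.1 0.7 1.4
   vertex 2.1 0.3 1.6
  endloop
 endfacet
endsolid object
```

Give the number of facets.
12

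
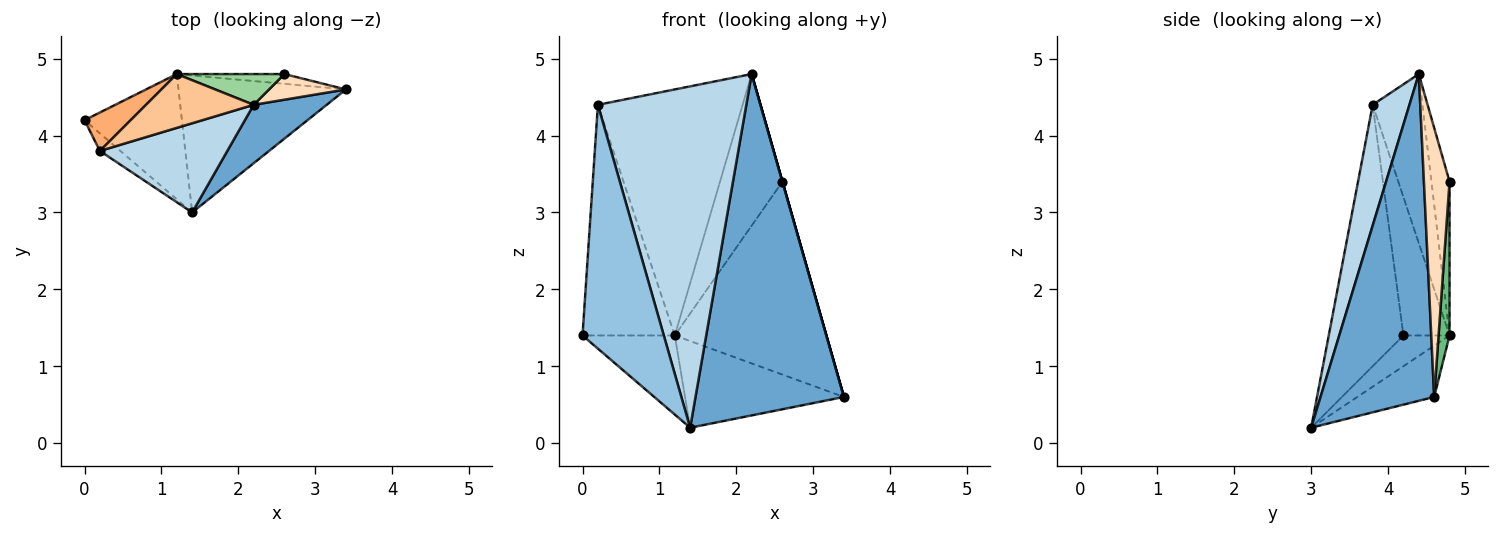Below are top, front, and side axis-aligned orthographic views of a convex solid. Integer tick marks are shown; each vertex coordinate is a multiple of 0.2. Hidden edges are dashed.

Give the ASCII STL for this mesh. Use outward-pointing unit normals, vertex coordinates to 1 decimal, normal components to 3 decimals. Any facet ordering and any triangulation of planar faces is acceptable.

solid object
 facet normal 0.602 -0.787 0.135
  outer loop
   vertex 2.2 4.4 4.8
   vertex 1.4 3.0 0.2
   vertex 3.4 4.6 0.6
  endloop
 endfacet
 facet normal -0.676 -0.735 -0.053
  outer loop
   vertex 0.2 3.8 4.4
   vertex 0.0 4.2 1.4
   vertex 1.4 3.0 0.2
  endloop
 endfacet
 facet normal 0.233 -0.941 0.246
  outer loop
   vertex 0.2 3.8 4.4
   vertex 1.4 3.0 0.2
   vertex 2.2 4.4 4.8
  endloop
 endfacet
 facet normal -0.258 0.516 -0.817
  outer loop
   vertex 1.2 4.8 1.4
   vertex 1.4 3.0 0.2
   vertex 0.0 4.2 1.4
  endloop
 endfacet
 facet normal -0.250 0.518 -0.818
  outer loop
   vertex 1.2 4.8 1.4
   vertex 3.4 4.6 0.6
   vertex 1.4 3.0 0.2
  endloop
 endfacet
 facet normal -0.442 0.885 0.147
  outer loop
   vertex 1.2 4.8 1.4
   vertex 0.0 4.2 1.4
   vertex 0.2 3.8 4.4
  endloop
 endfacet
 facet normal -0.318 0.926 0.203
  outer loop
   vertex 1.2 4.8 1.4
   vertex 0.2 3.8 4.4
   vertex 2.2 4.4 4.8
  endloop
 endfacet
 facet normal 0.962 0.000 0.275
  outer loop
   vertex 2.6 4.8 3.4
   vertex 2.2 4.4 4.8
   vertex 3.4 4.6 0.6
  endloop
 endfacet
 facet normal 0.072 0.996 -0.051
  outer loop
   vertex 2.6 4.8 3.4
   vertex 3.4 4.6 0.6
   vertex 1.2 4.8 1.4
  endloop
 endfacet
 facet normal -0.273 0.943 0.191
  outer loop
   vertex 2.6 4.8 3.4
   vertex 1.2 4.8 1.4
   vertex 2.2 4.4 4.8
  endloop
 endfacet
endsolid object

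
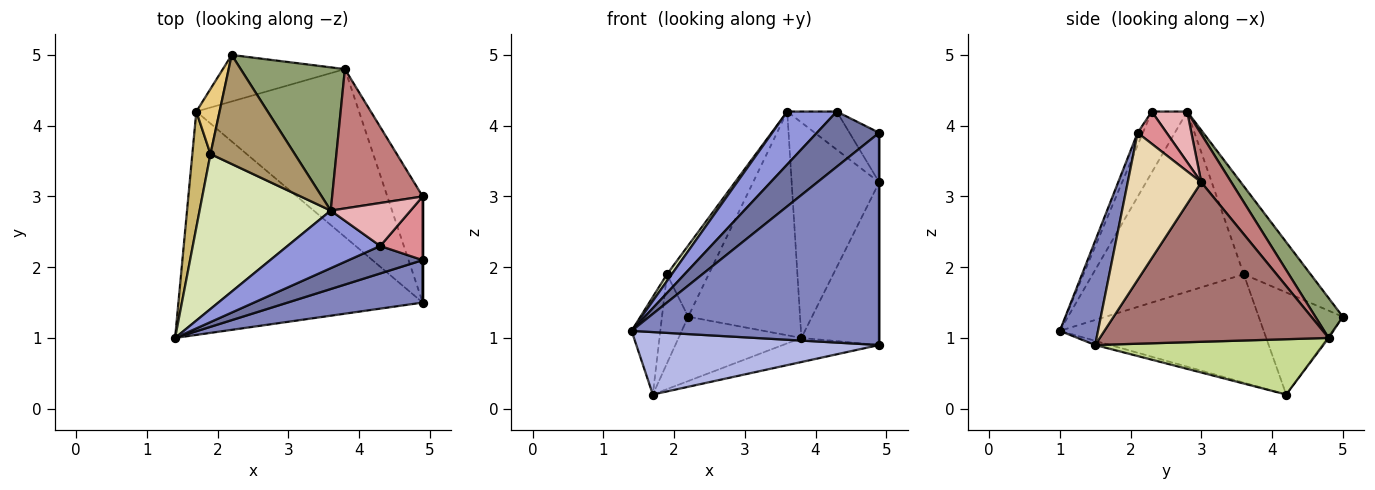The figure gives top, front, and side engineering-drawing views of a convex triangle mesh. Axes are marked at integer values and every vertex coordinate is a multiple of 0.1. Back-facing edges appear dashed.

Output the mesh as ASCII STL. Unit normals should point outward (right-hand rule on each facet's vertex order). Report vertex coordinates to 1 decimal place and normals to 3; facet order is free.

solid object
 facet normal -0.075 -0.893 0.445
  outer loop
   vertex 4.3 2.3 4.2
   vertex 1.4 1.0 1.1
   vertex 4.9 2.1 3.9
  endloop
 endfacet
 facet normal 0.150 -0.970 0.194
  outer loop
   vertex 4.9 1.5 0.9
   vertex 4.9 2.1 3.9
   vertex 1.4 1.0 1.1
  endloop
 endfacet
 facet normal -0.435 -0.609 0.663
  outer loop
   vertex 3.6 2.8 4.2
   vertex 1.4 1.0 1.1
   vertex 4.3 2.3 4.2
  endloop
 endfacet
 facet normal -0.017 -0.269 -0.963
  outer loop
   vertex 1.7 4.2 0.2
   vertex 4.9 1.5 0.9
   vertex 1.4 1.0 1.1
  endloop
 endfacet
 facet normal 0.202 0.825 0.528
  outer loop
   vertex 3.8 4.8 1.0
   vertex 2.2 5.0 1.3
   vertex 3.6 2.8 4.2
  endloop
 endfacet
 facet normal -0.008 0.811 -0.586
  outer loop
   vertex 3.8 4.8 1.0
   vertex 1.7 4.2 0.2
   vertex 2.2 5.0 1.3
  endloop
 endfacet
 facet normal 0.319 0.135 -0.938
  outer loop
   vertex 3.8 4.8 1.0
   vertex 4.9 1.5 0.9
   vertex 1.7 4.2 0.2
  endloop
 endfacet
 facet normal -0.808 -0.026 0.588
  outer loop
   vertex 1.9 3.6 1.9
   vertex 1.4 1.0 1.1
   vertex 3.6 2.8 4.2
  endloop
 endfacet
 facet normal -0.659 0.411 0.630
  outer loop
   vertex 1.9 3.6 1.9
   vertex 3.6 2.8 4.2
   vertex 2.2 5.0 1.3
  endloop
 endfacet
 facet normal -0.977 0.138 0.163
  outer loop
   vertex 1.9 3.6 1.9
   vertex 1.7 4.2 0.2
   vertex 1.4 1.0 1.1
  endloop
 endfacet
 facet normal -0.933 0.291 0.212
  outer loop
   vertex 1.9 3.6 1.9
   vertex 2.2 5.0 1.3
   vertex 1.7 4.2 0.2
  endloop
 endfacet
 facet normal 1.000 0.000 0.000
  outer loop
   vertex 4.9 3.0 3.2
   vertex 4.9 2.1 3.9
   vertex 4.9 1.5 0.9
  endloop
 endfacet
 facet normal 0.927 0.315 -0.205
  outer loop
   vertex 4.9 3.0 3.2
   vertex 4.9 1.5 0.9
   vertex 3.8 4.8 1.0
  endloop
 endfacet
 facet normal 0.277 0.807 0.522
  outer loop
   vertex 4.9 3.0 3.2
   vertex 3.8 4.8 1.0
   vertex 3.6 2.8 4.2
  endloop
 endfacet
 facet normal 0.514 0.527 0.677
  outer loop
   vertex 4.9 3.0 3.2
   vertex 4.3 2.3 4.2
   vertex 4.9 2.1 3.9
  endloop
 endfacet
 facet normal 0.428 0.599 0.676
  outer loop
   vertex 4.9 3.0 3.2
   vertex 3.6 2.8 4.2
   vertex 4.3 2.3 4.2
  endloop
 endfacet
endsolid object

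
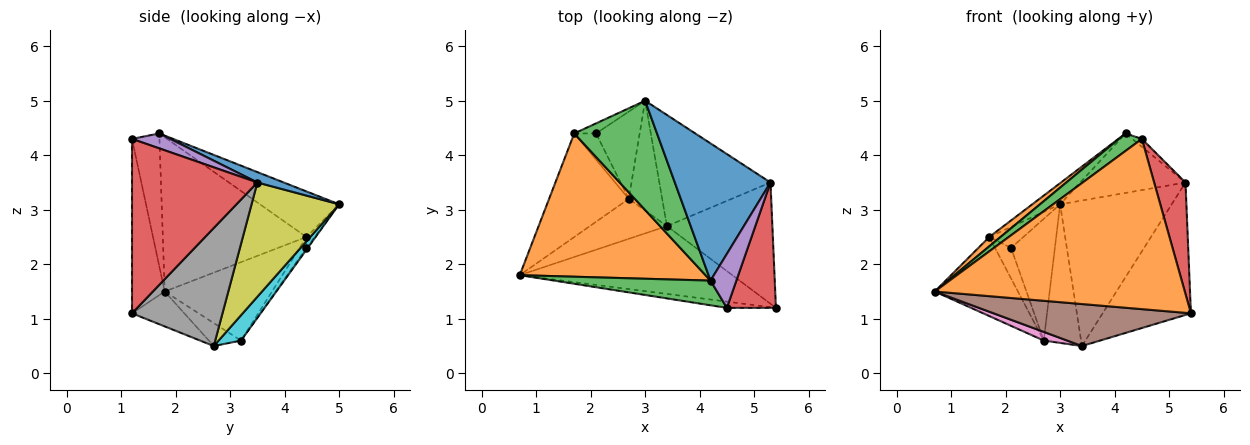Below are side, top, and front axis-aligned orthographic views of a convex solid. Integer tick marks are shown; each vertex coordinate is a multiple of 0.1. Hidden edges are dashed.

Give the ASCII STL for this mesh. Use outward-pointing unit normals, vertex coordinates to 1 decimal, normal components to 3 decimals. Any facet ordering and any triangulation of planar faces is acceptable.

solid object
 facet normal 0.099 0.396 0.913
  outer loop
   vertex 5.3 3.5 3.5
   vertex 3.0 5.0 3.1
   vertex 4.2 1.7 4.4
  endloop
 endfacet
 facet normal -0.130 -0.991 -0.036
  outer loop
   vertex 4.5 1.2 4.3
   vertex 0.7 1.8 1.5
   vertex 5.4 1.2 1.1
  endloop
 endfacet
 facet normal -0.569 -0.476 0.671
  outer loop
   vertex 4.5 1.2 4.3
   vertex 4.2 1.7 4.4
   vertex 0.7 1.8 1.5
  endloop
 endfacet
 facet normal 0.936 -0.234 0.263
  outer loop
   vertex 4.5 1.2 4.3
   vertex 5.4 1.2 1.1
   vertex 5.3 3.5 3.5
  endloop
 endfacet
 facet normal 0.496 0.126 0.859
  outer loop
   vertex 4.5 1.2 4.3
   vertex 5.3 3.5 3.5
   vertex 4.2 1.7 4.4
  endloop
 endfacet
 facet normal -0.138 -0.521 -0.842
  outer loop
   vertex 3.4 2.7 0.5
   vertex 5.4 1.2 1.1
   vertex 0.7 1.8 1.5
  endloop
 endfacet
 facet normal -0.280 -0.204 -0.938
  outer loop
   vertex 3.4 2.7 0.5
   vertex 0.7 1.8 1.5
   vertex 2.7 3.2 0.6
  endloop
 endfacet
 facet normal 0.603 0.588 -0.539
  outer loop
   vertex 3.4 2.7 0.5
   vertex 5.3 3.5 3.5
   vertex 5.4 1.2 1.1
  endloop
 endfacet
 facet normal 0.529 0.674 -0.515
  outer loop
   vertex 3.4 2.7 0.5
   vertex 3.0 5.0 3.1
   vertex 5.3 3.5 3.5
  endloop
 endfacet
 facet normal 0.426 0.709 -0.562
  outer loop
   vertex 3.4 2.7 0.5
   vertex 2.7 3.2 0.6
   vertex 3.0 5.0 3.1
  endloop
 endfacet
 facet normal -0.616 0.478 -0.626
  outer loop
   vertex 1.7 4.4 2.5
   vertex 2.7 3.2 0.6
   vertex 0.7 1.8 1.5
  endloop
 endfacet
 facet normal -0.638 -0.050 0.768
  outer loop
   vertex 1.7 4.4 2.5
   vertex 0.7 1.8 1.5
   vertex 4.2 1.7 4.4
  endloop
 endfacet
 facet normal -0.476 0.167 0.864
  outer loop
   vertex 1.7 4.4 2.5
   vertex 4.2 1.7 4.4
   vertex 3.0 5.0 3.1
  endloop
 endfacet
 facet normal -0.024 0.813 -0.582
  outer loop
   vertex 2.1 4.4 2.3
   vertex 3.0 5.0 3.1
   vertex 2.7 3.2 0.6
  endloop
 endfacet
 facet normal -0.211 0.881 -0.423
  outer loop
   vertex 2.1 4.4 2.3
   vertex 1.7 4.4 2.5
   vertex 3.0 5.0 3.1
  endloop
 endfacet
 facet normal -0.309 0.722 -0.619
  outer loop
   vertex 2.1 4.4 2.3
   vertex 2.7 3.2 0.6
   vertex 1.7 4.4 2.5
  endloop
 endfacet
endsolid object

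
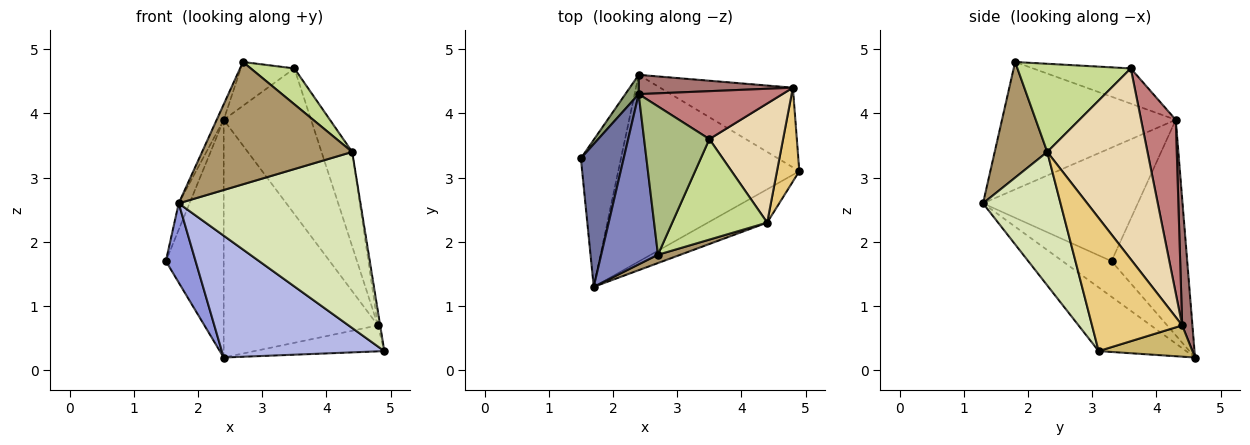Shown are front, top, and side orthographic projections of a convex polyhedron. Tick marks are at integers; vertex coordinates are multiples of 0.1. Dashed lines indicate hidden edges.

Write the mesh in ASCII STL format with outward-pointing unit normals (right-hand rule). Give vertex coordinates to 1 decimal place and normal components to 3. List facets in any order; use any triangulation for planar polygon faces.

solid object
 facet normal -0.934 0.065 0.352
  outer loop
   vertex 2.4 4.3 3.9
   vertex 1.5 3.3 1.7
   vertex 1.7 1.3 2.6
  endloop
 endfacet
 facet normal -0.913 0.037 0.407
  outer loop
   vertex 2.4 4.3 3.9
   vertex 1.7 1.3 2.6
   vertex 2.7 1.8 4.8
  endloop
 endfacet
 facet normal -0.616 -0.374 -0.693
  outer loop
   vertex 2.4 4.6 0.2
   vertex 1.7 1.3 2.6
   vertex 1.5 3.3 1.7
  endloop
 endfacet
 facet normal -0.282 -0.524 -0.803
  outer loop
   vertex 2.4 4.6 0.2
   vertex 4.9 3.1 0.3
   vertex 1.7 1.3 2.6
  endloop
 endfacet
 facet normal -0.794 0.606 0.049
  outer loop
   vertex 2.4 4.6 0.2
   vertex 1.5 3.3 1.7
   vertex 2.4 4.3 3.9
  endloop
 endfacet
 facet normal -0.459 0.252 0.852
  outer loop
   vertex 3.5 3.6 4.7
   vertex 2.4 4.3 3.9
   vertex 2.7 1.8 4.8
  endloop
 endfacet
 facet normal 0.658 -0.253 0.709
  outer loop
   vertex 4.4 2.3 3.4
   vertex 3.5 3.6 4.7
   vertex 2.7 1.8 4.8
  endloop
 endfacet
 facet normal 0.386 -0.906 -0.172
  outer loop
   vertex 4.4 2.3 3.4
   vertex 1.7 1.3 2.6
   vertex 4.9 3.1 0.3
  endloop
 endfacet
 facet normal 0.330 -0.942 0.064
  outer loop
   vertex 4.4 2.3 3.4
   vertex 2.7 1.8 4.8
   vertex 1.7 1.3 2.6
  endloop
 endfacet
 facet normal 0.218 0.302 -0.928
  outer loop
   vertex 4.8 4.4 0.7
   vertex 4.9 3.1 0.3
   vertex 2.4 4.6 0.2
  endloop
 endfacet
 facet normal 0.986 0.025 0.165
  outer loop
   vertex 4.8 4.4 0.7
   vertex 4.4 2.3 3.4
   vertex 4.9 3.1 0.3
  endloop
 endfacet
 facet normal 0.897 0.275 0.346
  outer loop
   vertex 4.8 4.4 0.7
   vertex 3.5 3.6 4.7
   vertex 4.4 2.3 3.4
  endloop
 endfacet
 facet normal 0.066 0.995 0.081
  outer loop
   vertex 4.8 4.4 0.7
   vertex 2.4 4.6 0.2
   vertex 2.4 4.3 3.9
  endloop
 endfacet
 facet normal 0.353 0.889 0.292
  outer loop
   vertex 4.8 4.4 0.7
   vertex 2.4 4.3 3.9
   vertex 3.5 3.6 4.7
  endloop
 endfacet
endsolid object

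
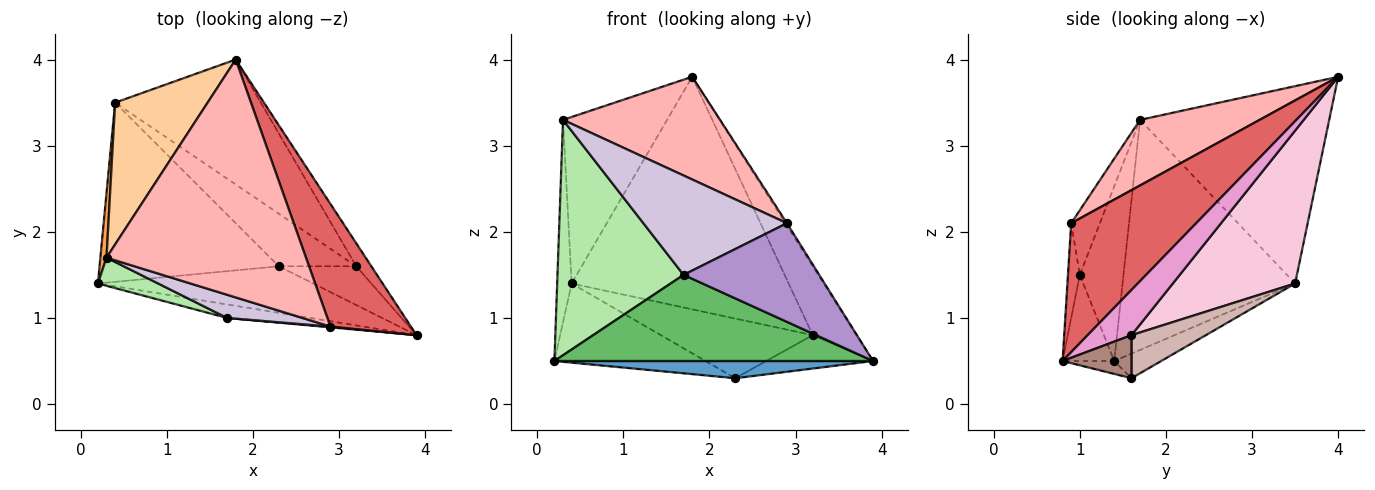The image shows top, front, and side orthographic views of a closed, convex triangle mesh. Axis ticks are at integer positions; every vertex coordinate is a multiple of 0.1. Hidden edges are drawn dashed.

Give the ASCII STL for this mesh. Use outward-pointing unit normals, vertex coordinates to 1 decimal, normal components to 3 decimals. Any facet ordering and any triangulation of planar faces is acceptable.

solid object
 facet normal -0.056 -0.346 -0.936
  outer loop
   vertex 2.3 1.6 0.3
   vertex 3.9 0.8 0.5
   vertex 0.2 1.4 0.5
  endloop
 endfacet
 facet normal -0.125 0.401 -0.908
  outer loop
   vertex 0.4 3.5 1.4
   vertex 2.3 1.6 0.3
   vertex 0.2 1.4 0.5
  endloop
 endfacet
 facet normal -0.996 0.083 0.027
  outer loop
   vertex 0.4 3.5 1.4
   vertex 0.2 1.4 0.5
   vertex 0.3 1.7 3.3
  endloop
 endfacet
 facet normal -0.810 0.446 0.380
  outer loop
   vertex 0.4 3.5 1.4
   vertex 0.3 1.7 3.3
   vertex 1.8 4.0 3.8
  endloop
 endfacet
 facet normal -0.158 -0.975 -0.153
  outer loop
   vertex 1.7 1.0 1.5
   vertex 0.2 1.4 0.5
   vertex 3.9 0.8 0.5
  endloop
 endfacet
 facet normal -0.325 -0.939 0.112
  outer loop
   vertex 1.7 1.0 1.5
   vertex 0.3 1.7 3.3
   vertex 0.2 1.4 0.5
  endloop
 endfacet
 facet normal 0.848 0.011 0.529
  outer loop
   vertex 2.9 0.9 2.1
   vertex 3.9 0.8 0.5
   vertex 1.8 4.0 3.8
  endloop
 endfacet
 facet normal 0.289 -0.379 0.879
  outer loop
   vertex 2.9 0.9 2.1
   vertex 1.8 4.0 3.8
   vertex 0.3 1.7 3.3
  endloop
 endfacet
 facet normal -0.087 -0.996 0.008
  outer loop
   vertex 2.9 0.9 2.1
   vertex 1.7 1.0 1.5
   vertex 3.9 0.8 0.5
  endloop
 endfacet
 facet normal -0.191 -0.956 0.223
  outer loop
   vertex 2.9 0.9 2.1
   vertex 0.3 1.7 3.3
   vertex 1.7 1.0 1.5
  endloop
 endfacet
 facet normal 0.388 0.601 -0.698
  outer loop
   vertex 3.2 1.6 0.8
   vertex 3.9 0.8 0.5
   vertex 2.3 1.6 0.3
  endloop
 endfacet
 facet normal 0.345 0.704 -0.621
  outer loop
   vertex 3.2 1.6 0.8
   vertex 2.3 1.6 0.3
   vertex 0.4 3.5 1.4
  endloop
 endfacet
 facet normal 0.688 0.688 -0.229
  outer loop
   vertex 3.2 1.6 0.8
   vertex 1.8 4.0 3.8
   vertex 3.9 0.8 0.5
  endloop
 endfacet
 facet normal 0.445 0.789 -0.424
  outer loop
   vertex 3.2 1.6 0.8
   vertex 0.4 3.5 1.4
   vertex 1.8 4.0 3.8
  endloop
 endfacet
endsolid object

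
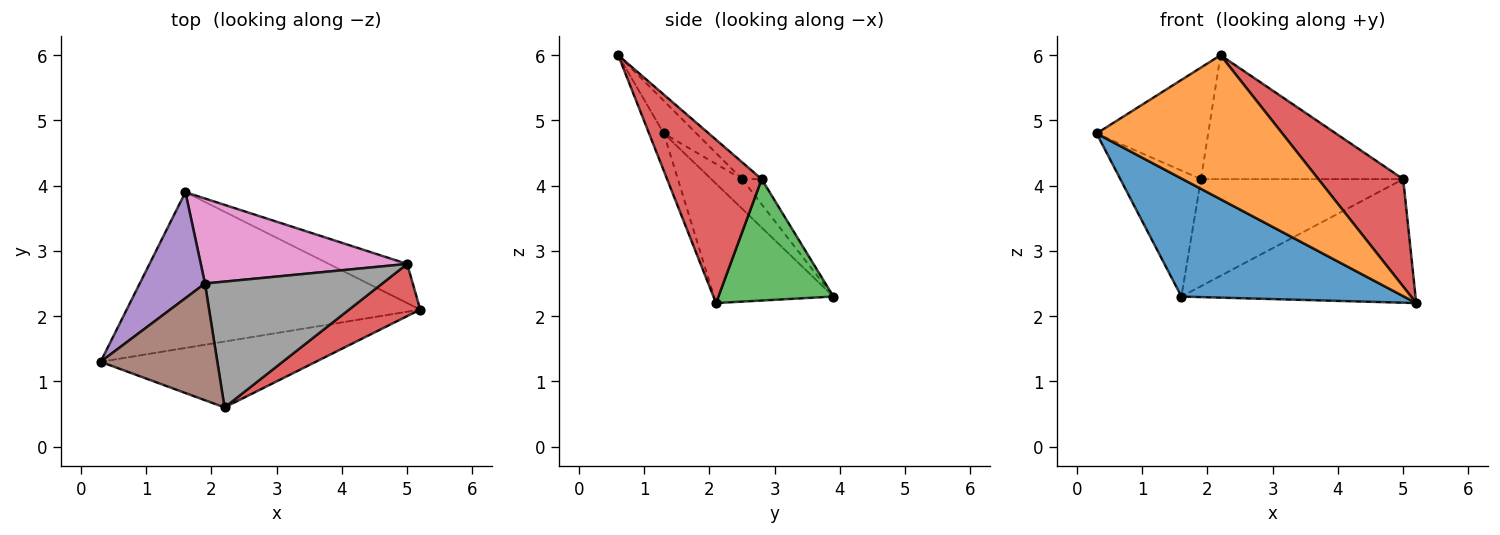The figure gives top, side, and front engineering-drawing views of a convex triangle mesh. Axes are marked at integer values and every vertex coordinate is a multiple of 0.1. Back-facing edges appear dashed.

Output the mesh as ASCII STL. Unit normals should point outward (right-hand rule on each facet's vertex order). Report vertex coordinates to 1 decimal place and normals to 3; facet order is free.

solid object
 facet normal -0.308 -0.575 -0.758
  outer loop
   vertex 1.6 3.9 2.3
   vertex 5.2 2.1 2.2
   vertex 0.3 1.3 4.8
  endloop
 endfacet
 facet normal -0.072 -0.907 -0.415
  outer loop
   vertex 2.2 0.6 6.0
   vertex 0.3 1.3 4.8
   vertex 5.2 2.1 2.2
  endloop
 endfacet
 facet normal 0.424 0.863 -0.273
  outer loop
   vertex 5.0 2.8 4.1
   vertex 5.2 2.1 2.2
   vertex 1.6 3.9 2.3
  endloop
 endfacet
 facet normal 0.708 -0.635 0.308
  outer loop
   vertex 5.0 2.8 4.1
   vertex 2.2 0.6 6.0
   vertex 5.2 2.1 2.2
  endloop
 endfacet
 facet normal -0.280 0.734 0.618
  outer loop
   vertex 1.9 2.5 4.1
   vertex 1.6 3.9 2.3
   vertex 0.3 1.3 4.8
  endloop
 endfacet
 facet normal -0.198 0.677 0.709
  outer loop
   vertex 1.9 2.5 4.1
   vertex 0.3 1.3 4.8
   vertex 2.2 0.6 6.0
  endloop
 endfacet
 facet normal -0.076 0.781 0.620
  outer loop
   vertex 1.9 2.5 4.1
   vertex 5.0 2.8 4.1
   vertex 1.6 3.9 2.3
  endloop
 endfacet
 facet normal -0.068 0.700 0.711
  outer loop
   vertex 1.9 2.5 4.1
   vertex 2.2 0.6 6.0
   vertex 5.0 2.8 4.1
  endloop
 endfacet
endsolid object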